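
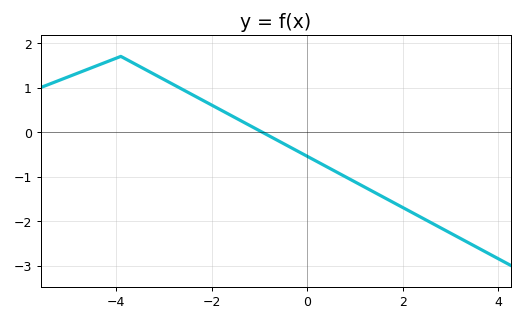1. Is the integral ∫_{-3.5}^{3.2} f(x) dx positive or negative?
negative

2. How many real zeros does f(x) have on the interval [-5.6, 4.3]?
1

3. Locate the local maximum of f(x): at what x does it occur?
-3.8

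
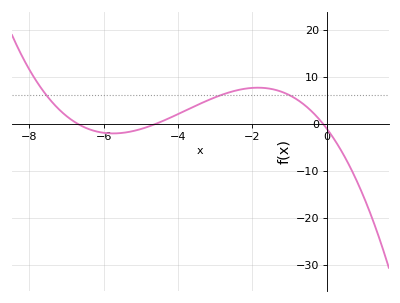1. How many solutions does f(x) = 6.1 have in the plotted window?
3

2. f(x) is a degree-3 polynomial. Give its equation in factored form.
y = -0.33(x + 6.7)(x + 4.6)(x + 0.1)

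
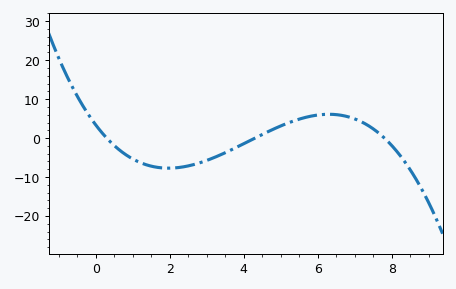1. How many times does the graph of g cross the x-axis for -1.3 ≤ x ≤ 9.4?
3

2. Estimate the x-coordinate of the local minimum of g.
2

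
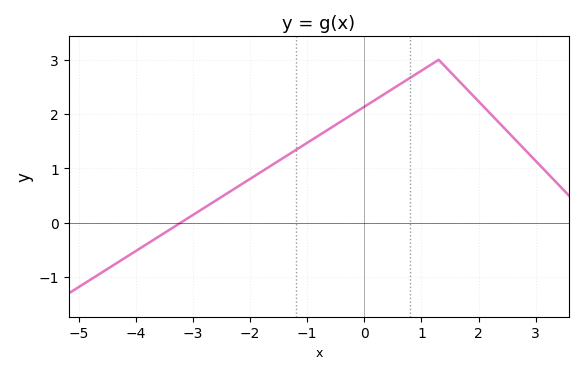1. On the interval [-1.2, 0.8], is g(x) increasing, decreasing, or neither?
increasing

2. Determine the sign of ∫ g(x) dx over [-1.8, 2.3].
positive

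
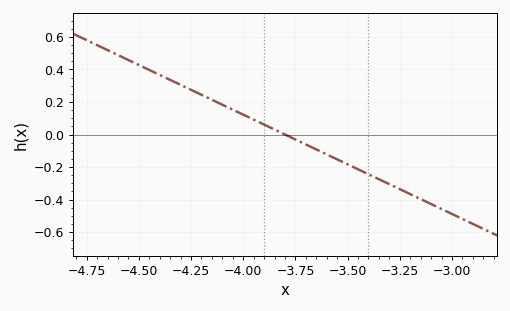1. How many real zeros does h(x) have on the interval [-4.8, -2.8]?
1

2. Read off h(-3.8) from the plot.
0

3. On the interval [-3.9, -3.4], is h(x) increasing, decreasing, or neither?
decreasing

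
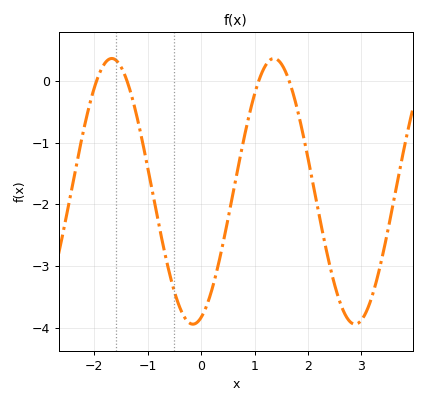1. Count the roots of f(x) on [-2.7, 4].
4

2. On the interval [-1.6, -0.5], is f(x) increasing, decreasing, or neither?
decreasing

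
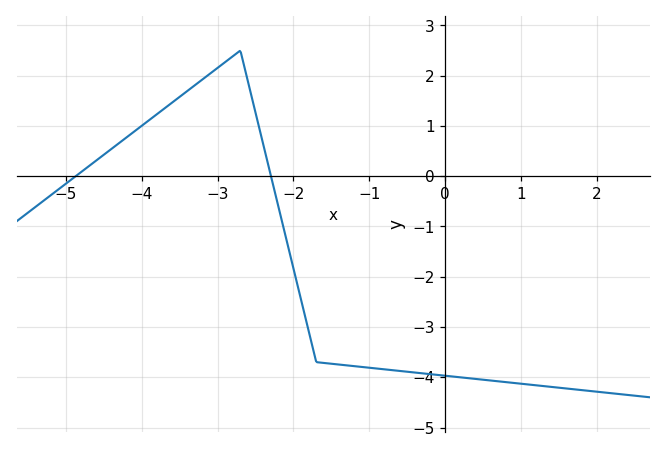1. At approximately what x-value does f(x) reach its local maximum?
-2.8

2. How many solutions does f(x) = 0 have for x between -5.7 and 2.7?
2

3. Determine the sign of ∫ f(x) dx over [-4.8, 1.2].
negative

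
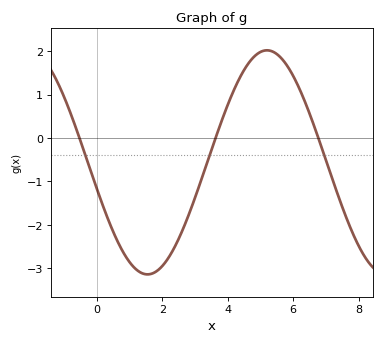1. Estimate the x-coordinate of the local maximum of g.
5.2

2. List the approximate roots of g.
-0.6, 3.6, 6.8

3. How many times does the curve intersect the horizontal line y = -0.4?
3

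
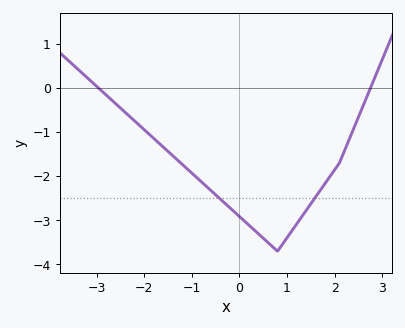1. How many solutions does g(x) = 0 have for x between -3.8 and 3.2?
2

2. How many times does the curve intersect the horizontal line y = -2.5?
2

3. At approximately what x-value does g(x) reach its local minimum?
0.798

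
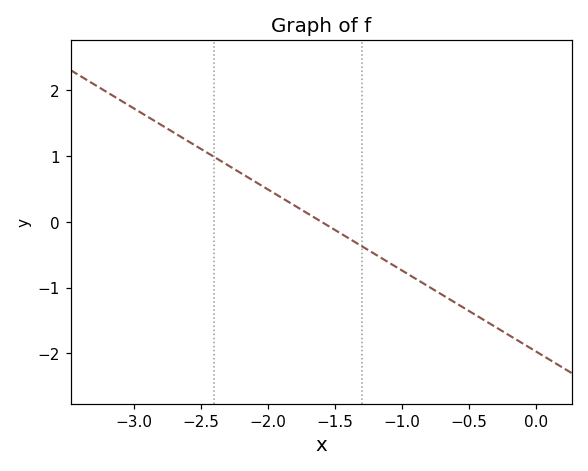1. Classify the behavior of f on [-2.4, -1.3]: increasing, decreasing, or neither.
decreasing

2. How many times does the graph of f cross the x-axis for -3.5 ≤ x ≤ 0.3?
1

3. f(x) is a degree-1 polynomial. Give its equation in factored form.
y = -1.23(x + 1.6)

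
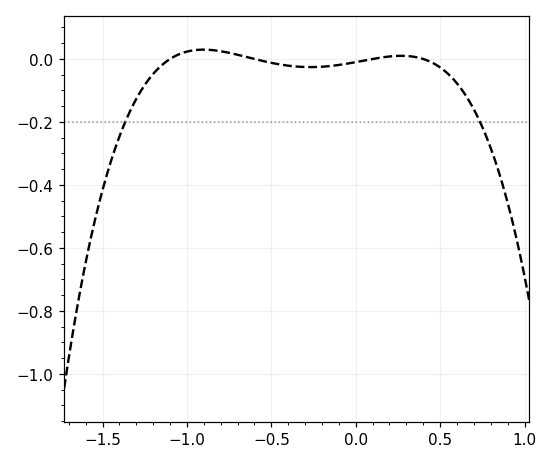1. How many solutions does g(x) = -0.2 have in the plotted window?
2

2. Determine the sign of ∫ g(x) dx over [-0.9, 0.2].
negative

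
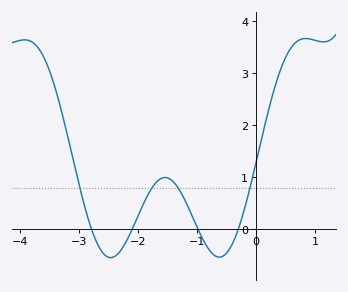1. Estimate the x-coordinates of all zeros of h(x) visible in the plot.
-2.79, -2.1, -0.985, -0.303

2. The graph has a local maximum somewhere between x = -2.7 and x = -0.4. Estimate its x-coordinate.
-1.54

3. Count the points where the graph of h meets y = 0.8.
4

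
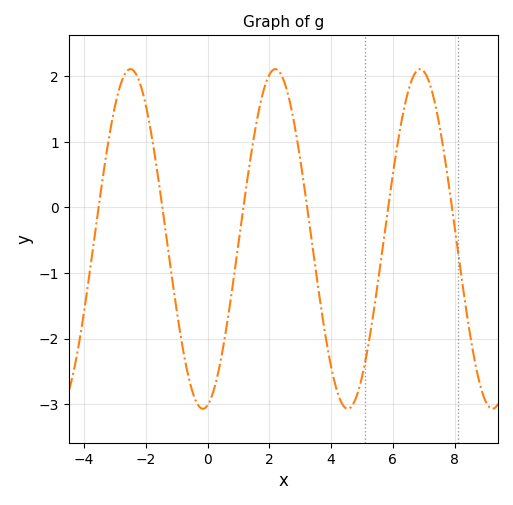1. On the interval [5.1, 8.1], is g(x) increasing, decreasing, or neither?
neither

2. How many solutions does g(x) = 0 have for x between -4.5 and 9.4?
6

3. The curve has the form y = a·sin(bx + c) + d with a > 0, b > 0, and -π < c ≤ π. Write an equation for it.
y = 2.59sin(1.34x - 1.37) - 0.48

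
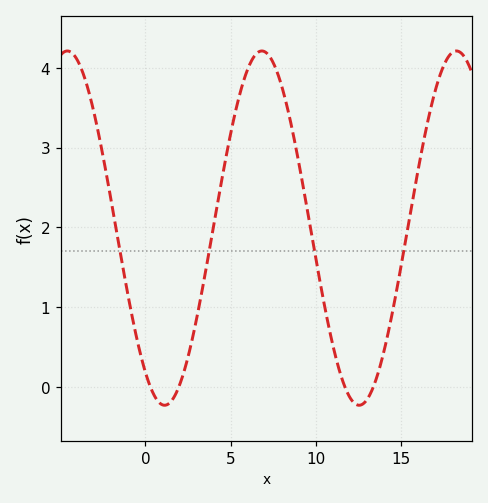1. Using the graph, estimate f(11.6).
0.1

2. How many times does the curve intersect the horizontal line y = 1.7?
4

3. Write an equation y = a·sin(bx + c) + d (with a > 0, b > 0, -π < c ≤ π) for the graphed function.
y = 2.22sin(0.55x - 2.2) + 1.99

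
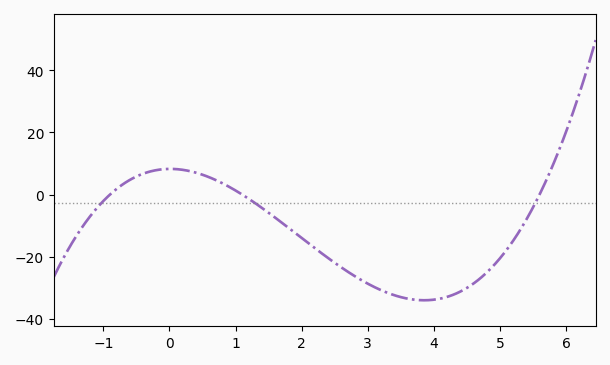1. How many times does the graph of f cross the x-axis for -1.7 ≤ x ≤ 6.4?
3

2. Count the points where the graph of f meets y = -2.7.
3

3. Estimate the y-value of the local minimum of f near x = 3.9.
-34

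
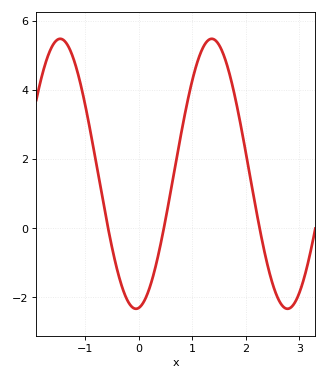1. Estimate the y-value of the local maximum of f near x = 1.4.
5.4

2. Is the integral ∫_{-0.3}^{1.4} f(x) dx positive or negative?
positive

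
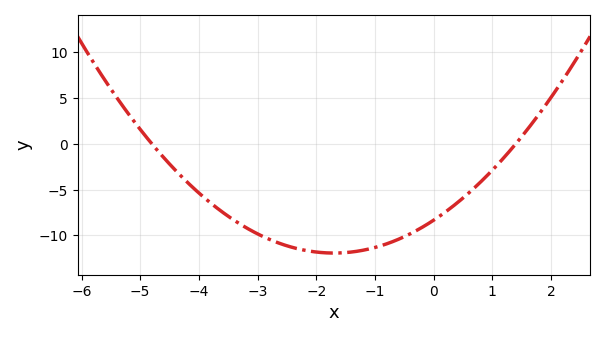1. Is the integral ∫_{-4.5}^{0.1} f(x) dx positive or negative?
negative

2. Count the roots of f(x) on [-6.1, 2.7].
2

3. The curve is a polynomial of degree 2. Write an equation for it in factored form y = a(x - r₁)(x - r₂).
y = 1.24(x + 4.8)(x - 1.4)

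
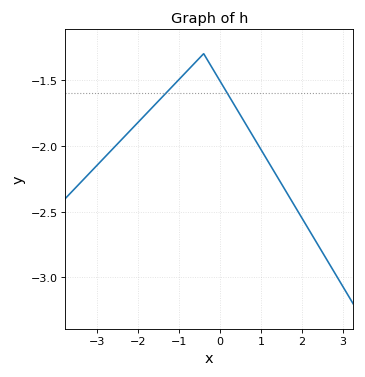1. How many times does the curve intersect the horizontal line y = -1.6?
2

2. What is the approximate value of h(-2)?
-1.82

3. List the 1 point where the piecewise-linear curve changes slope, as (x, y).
(-0.4, -1.3)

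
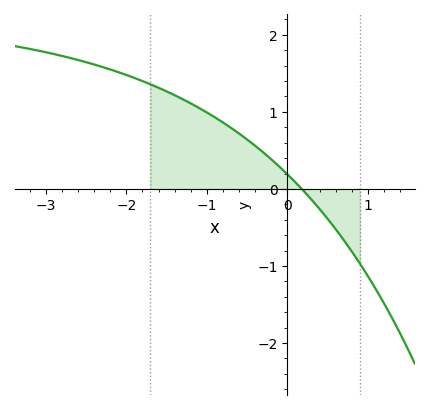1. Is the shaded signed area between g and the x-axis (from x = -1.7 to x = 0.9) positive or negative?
positive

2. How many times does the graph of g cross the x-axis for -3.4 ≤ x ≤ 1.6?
1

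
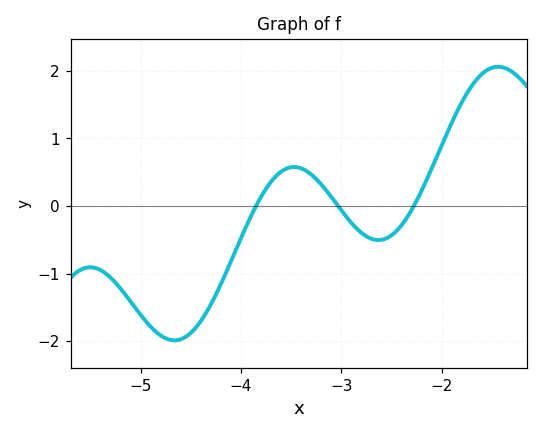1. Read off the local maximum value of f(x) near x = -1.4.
2.1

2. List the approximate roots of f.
-3.8, -3, -2.3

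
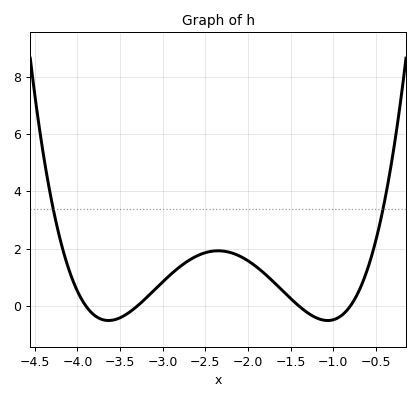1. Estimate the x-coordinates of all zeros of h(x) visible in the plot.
-3.9, -3.3, -1.4, -0.8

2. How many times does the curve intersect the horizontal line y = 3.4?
2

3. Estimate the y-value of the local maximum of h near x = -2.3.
1.93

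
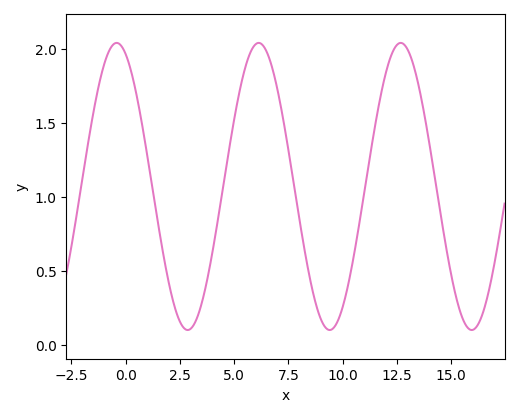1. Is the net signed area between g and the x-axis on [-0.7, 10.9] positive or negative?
positive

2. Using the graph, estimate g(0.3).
1.82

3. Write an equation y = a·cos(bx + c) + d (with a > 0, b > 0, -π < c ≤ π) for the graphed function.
y = 0.97cos(0.96x + 0.402) + 1.07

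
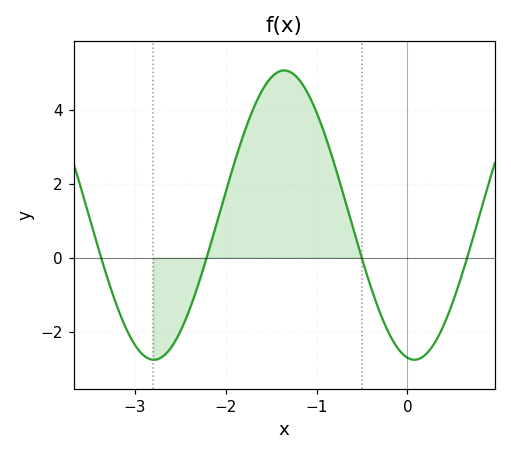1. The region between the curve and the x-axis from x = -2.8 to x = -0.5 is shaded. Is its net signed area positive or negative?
positive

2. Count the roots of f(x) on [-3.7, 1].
4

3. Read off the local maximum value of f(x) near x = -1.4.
5.06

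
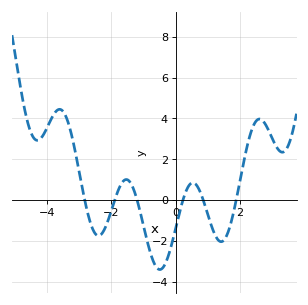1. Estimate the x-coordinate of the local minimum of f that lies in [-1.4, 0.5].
-0.4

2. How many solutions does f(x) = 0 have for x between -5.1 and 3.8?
6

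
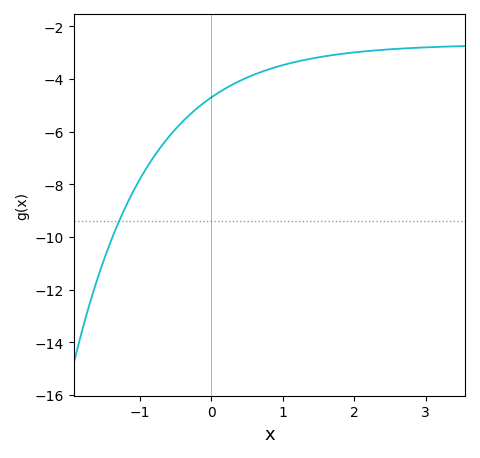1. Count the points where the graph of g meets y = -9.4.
1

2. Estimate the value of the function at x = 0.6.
-3.83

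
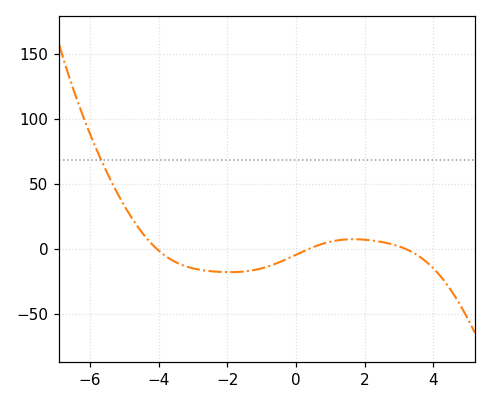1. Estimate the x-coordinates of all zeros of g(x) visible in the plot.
-4.06, 0.391, 3.18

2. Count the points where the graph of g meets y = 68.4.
1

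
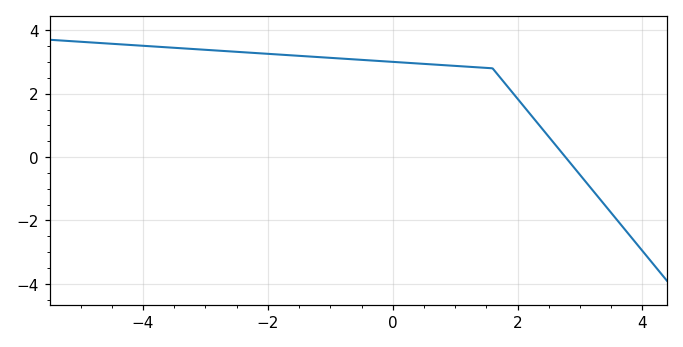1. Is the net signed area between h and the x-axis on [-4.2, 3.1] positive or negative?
positive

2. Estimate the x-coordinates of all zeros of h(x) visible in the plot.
2.77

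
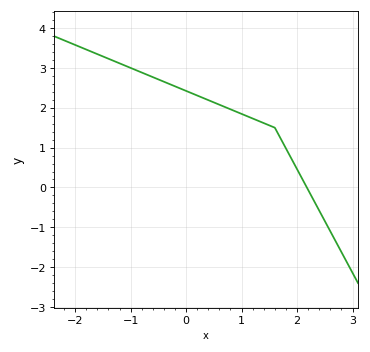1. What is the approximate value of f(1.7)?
1.24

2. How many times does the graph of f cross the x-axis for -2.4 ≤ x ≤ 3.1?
1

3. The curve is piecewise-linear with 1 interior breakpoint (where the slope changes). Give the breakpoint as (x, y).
(1.6, 1.5)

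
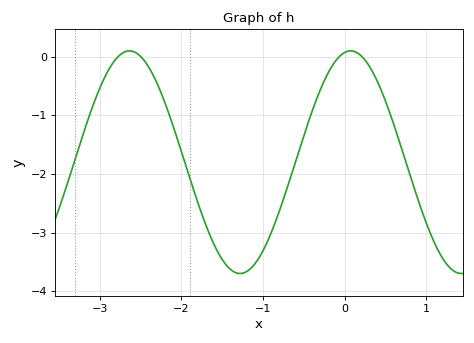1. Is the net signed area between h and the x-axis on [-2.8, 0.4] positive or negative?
negative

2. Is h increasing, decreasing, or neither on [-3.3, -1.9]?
neither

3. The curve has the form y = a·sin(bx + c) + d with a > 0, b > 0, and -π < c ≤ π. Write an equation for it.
y = 1.9sin(2.3x + 1.4) - 1.8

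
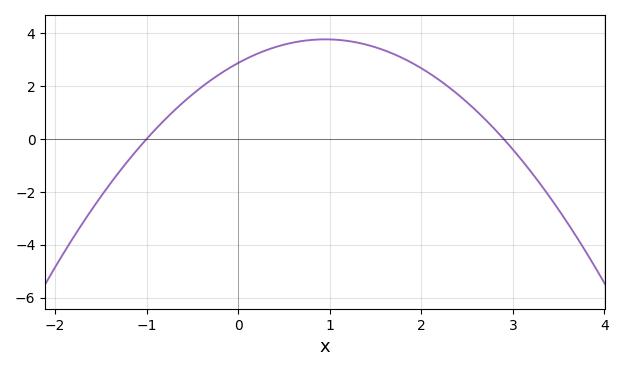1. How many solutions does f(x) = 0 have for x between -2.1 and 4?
2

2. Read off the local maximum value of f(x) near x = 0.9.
3.76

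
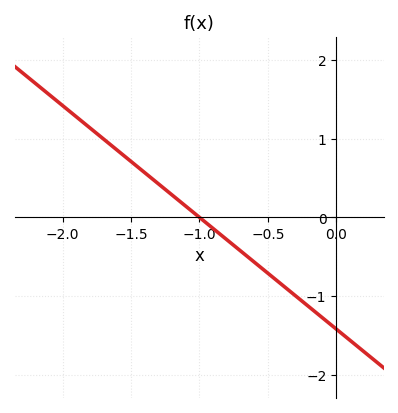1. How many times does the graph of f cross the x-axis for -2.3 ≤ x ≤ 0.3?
1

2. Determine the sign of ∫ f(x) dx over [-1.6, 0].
negative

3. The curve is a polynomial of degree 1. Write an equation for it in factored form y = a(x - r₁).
y = -1.42(x + 1)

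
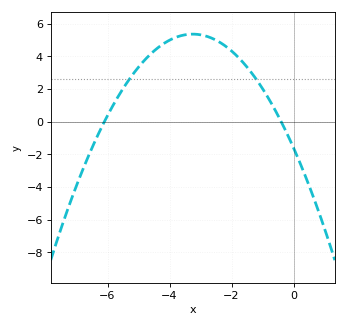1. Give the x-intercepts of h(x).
-6, -0.4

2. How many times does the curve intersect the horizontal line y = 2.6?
2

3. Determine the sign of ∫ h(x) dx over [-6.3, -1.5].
positive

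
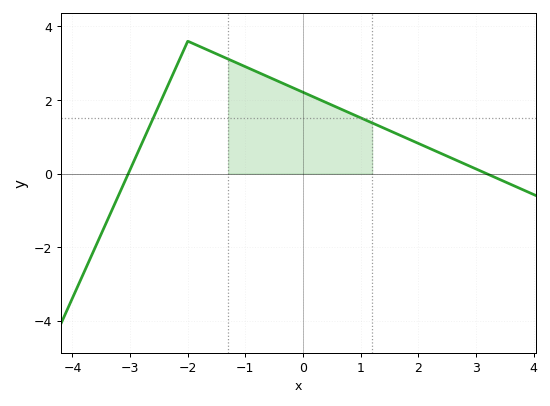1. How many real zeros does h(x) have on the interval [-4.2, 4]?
2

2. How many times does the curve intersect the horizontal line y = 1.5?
2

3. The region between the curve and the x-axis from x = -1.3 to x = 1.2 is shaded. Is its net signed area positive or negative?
positive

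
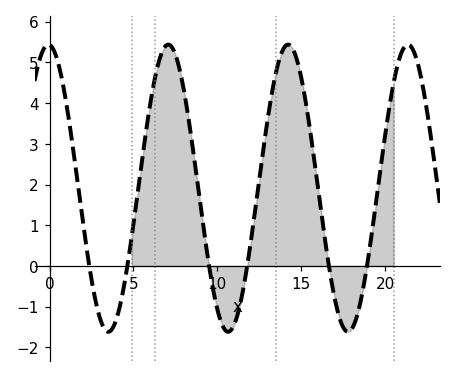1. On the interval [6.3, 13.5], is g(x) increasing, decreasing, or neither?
neither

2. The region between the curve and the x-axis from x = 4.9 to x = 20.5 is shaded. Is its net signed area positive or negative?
positive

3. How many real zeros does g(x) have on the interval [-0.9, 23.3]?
6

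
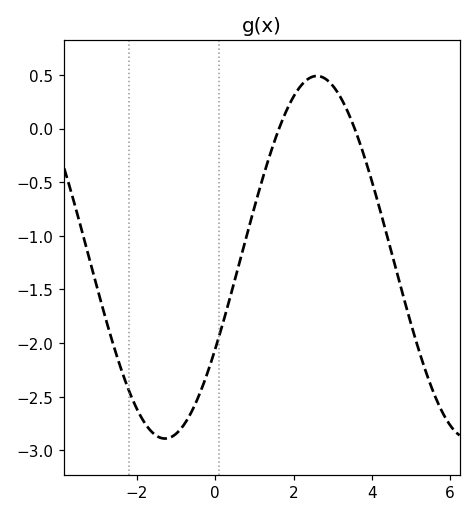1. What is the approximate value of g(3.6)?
-0.039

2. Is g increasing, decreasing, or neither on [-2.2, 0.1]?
neither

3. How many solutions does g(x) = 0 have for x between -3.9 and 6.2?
2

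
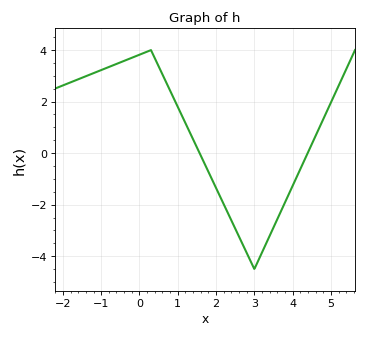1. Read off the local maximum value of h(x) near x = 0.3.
4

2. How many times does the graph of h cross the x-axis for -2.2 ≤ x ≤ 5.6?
2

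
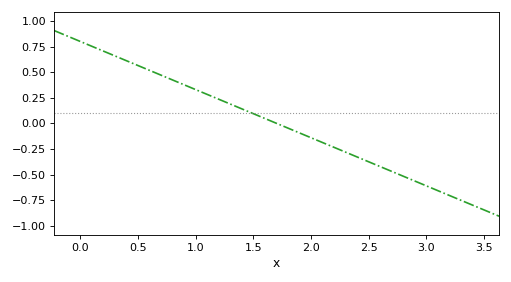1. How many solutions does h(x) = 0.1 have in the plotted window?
1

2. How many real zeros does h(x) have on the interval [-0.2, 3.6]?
1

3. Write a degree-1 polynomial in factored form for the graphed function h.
y = -0.47(x - 1.7)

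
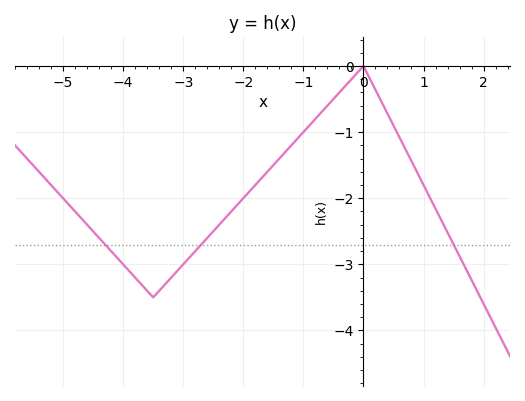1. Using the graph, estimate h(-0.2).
-0.2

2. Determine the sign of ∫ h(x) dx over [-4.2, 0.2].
negative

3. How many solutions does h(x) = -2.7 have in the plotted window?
3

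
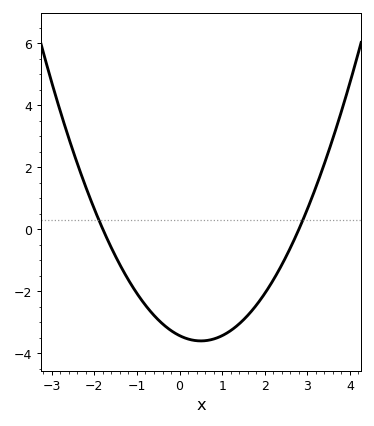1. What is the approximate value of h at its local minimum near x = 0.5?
-3.6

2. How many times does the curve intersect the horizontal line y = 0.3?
2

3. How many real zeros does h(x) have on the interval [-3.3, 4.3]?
2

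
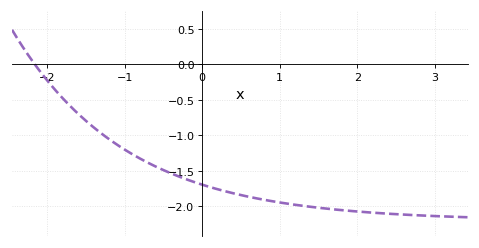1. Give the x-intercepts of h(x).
-2.16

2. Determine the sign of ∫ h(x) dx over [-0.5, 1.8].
negative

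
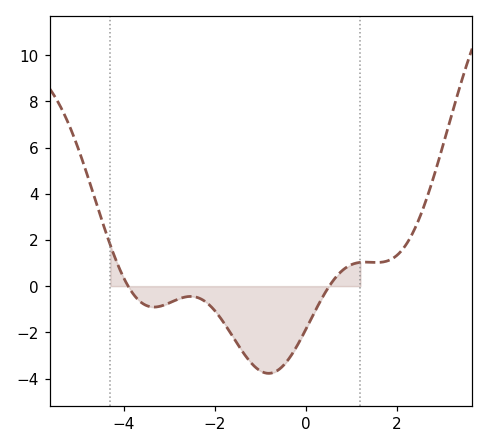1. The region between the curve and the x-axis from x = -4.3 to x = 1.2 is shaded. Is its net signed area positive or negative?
negative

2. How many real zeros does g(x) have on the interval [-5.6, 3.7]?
2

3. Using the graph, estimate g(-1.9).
-1.32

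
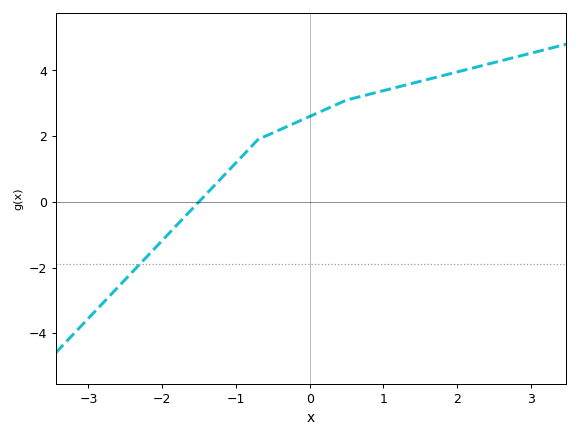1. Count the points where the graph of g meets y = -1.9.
1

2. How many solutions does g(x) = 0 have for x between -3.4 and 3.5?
1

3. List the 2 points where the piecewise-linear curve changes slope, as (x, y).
(-0.7, 1.9); (0.5, 3.1)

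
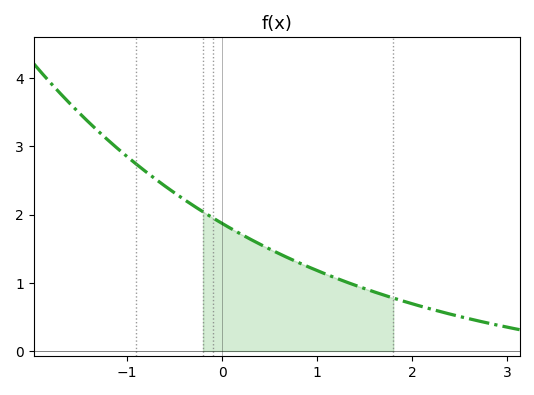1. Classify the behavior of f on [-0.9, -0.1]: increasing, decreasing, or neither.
decreasing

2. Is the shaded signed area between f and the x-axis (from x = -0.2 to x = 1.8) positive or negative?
positive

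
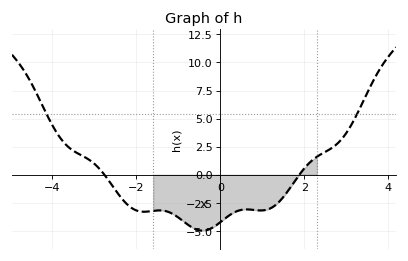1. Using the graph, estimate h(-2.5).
-1.4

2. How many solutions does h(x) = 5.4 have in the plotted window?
2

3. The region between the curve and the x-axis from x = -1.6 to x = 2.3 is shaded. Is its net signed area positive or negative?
negative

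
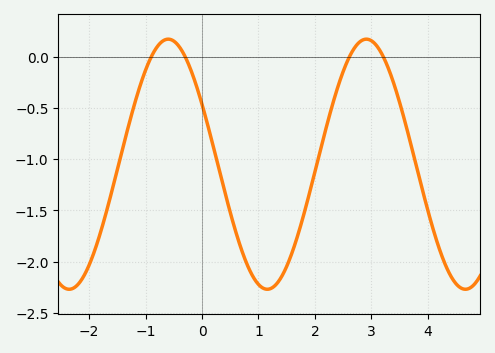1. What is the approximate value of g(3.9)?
-1.3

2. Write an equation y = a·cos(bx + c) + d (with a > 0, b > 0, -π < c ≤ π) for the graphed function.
y = 1.22cos(1.8x + 1.1) - 1.05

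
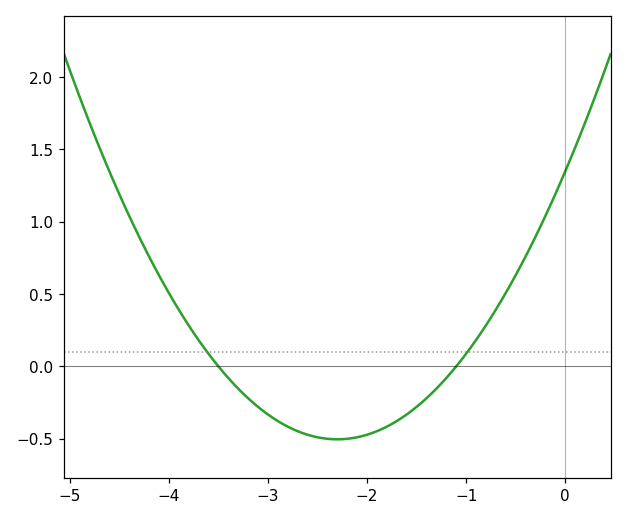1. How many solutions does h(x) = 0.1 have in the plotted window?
2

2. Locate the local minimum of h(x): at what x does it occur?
-2.3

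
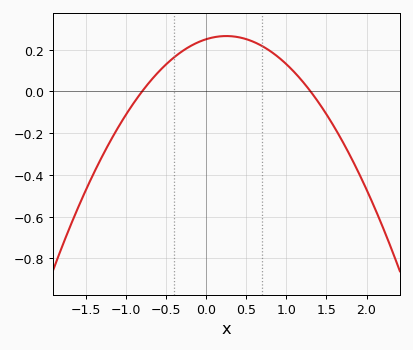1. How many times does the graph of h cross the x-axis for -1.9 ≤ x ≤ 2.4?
2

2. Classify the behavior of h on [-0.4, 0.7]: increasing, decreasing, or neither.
neither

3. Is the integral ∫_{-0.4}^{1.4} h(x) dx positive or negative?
positive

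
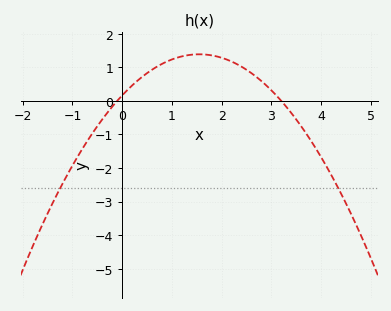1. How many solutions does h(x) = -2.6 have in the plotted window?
2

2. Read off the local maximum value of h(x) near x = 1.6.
1.39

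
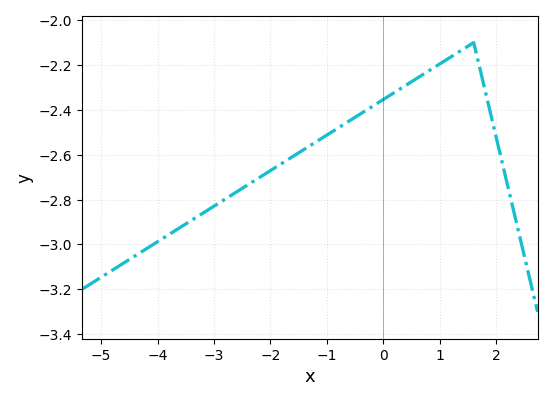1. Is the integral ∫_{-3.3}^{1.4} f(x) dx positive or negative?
negative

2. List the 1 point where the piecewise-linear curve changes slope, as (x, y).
(1.6, -2.1)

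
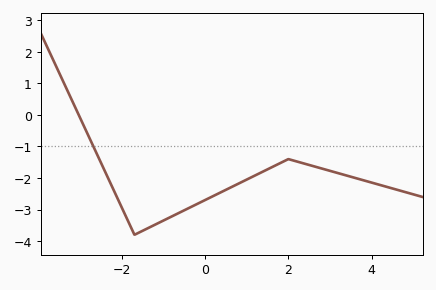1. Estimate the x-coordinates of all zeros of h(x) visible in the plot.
-3.04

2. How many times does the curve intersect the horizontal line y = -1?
1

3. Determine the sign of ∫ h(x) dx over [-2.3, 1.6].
negative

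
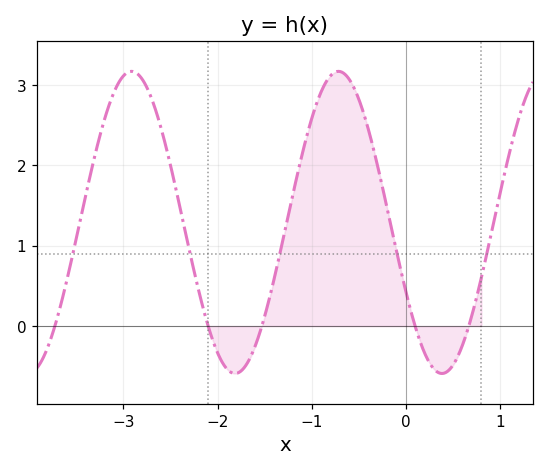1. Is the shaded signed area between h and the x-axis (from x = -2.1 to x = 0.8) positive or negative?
positive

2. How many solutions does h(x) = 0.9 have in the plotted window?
5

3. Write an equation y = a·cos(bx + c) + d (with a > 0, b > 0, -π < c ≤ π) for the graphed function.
y = 1.88cos(2.9x + 2.1) + 1.29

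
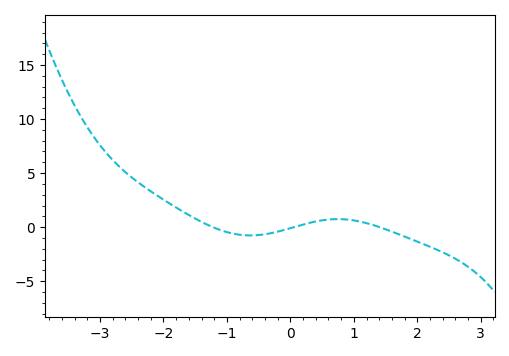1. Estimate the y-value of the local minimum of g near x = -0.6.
-1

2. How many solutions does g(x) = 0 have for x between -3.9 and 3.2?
3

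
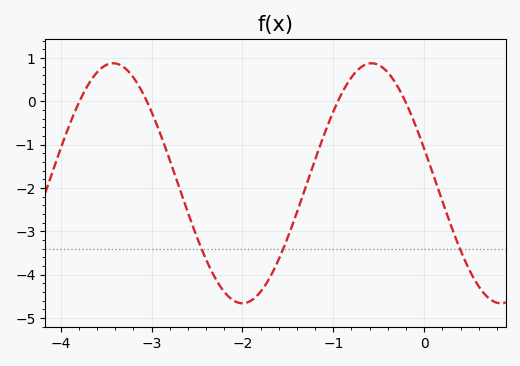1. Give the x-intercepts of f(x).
-3.8, -3.1, -0.9, -0.2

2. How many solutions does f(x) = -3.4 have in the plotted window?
3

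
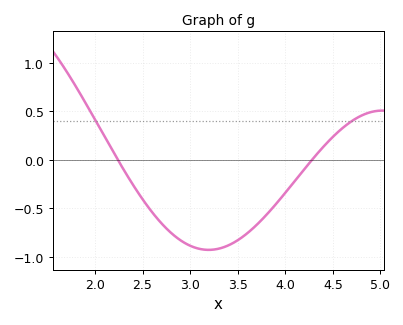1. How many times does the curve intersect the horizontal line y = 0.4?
2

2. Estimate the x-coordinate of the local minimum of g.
3.19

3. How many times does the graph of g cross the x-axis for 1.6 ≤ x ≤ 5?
2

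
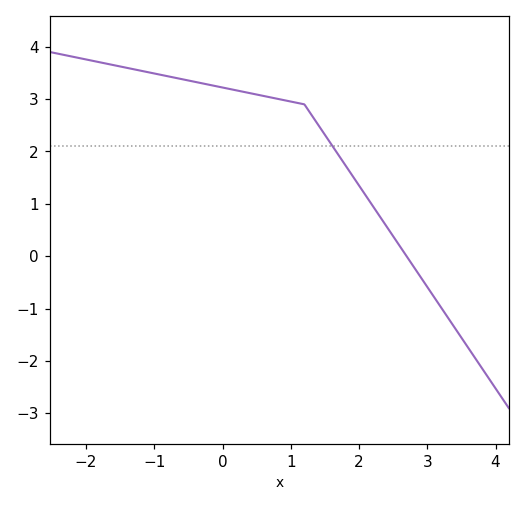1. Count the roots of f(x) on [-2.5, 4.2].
1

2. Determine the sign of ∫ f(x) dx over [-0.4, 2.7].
positive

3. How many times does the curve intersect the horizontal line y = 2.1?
1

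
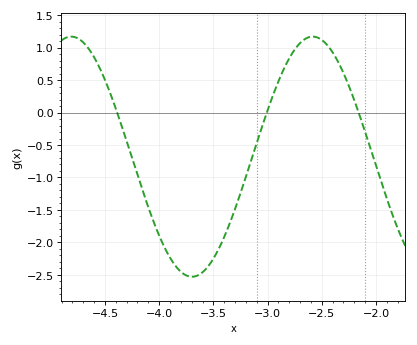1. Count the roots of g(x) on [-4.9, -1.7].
3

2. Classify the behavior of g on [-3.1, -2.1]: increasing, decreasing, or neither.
neither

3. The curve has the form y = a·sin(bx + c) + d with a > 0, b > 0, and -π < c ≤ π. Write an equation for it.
y = 1.85sin(2.82x + 2.57) - 0.68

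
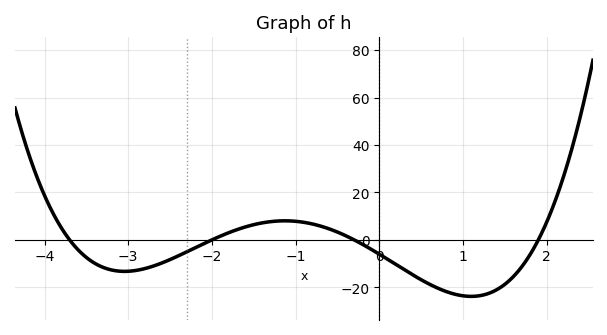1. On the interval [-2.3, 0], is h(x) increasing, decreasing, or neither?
neither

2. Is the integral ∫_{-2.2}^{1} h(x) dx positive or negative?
negative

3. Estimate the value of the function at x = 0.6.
-18.7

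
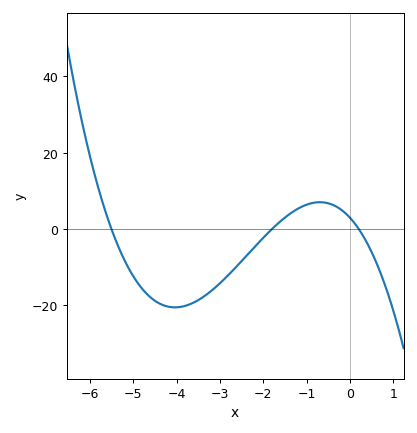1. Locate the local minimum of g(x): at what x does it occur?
-4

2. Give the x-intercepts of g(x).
-5.6, -1.8, 0.2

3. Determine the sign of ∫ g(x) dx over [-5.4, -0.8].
negative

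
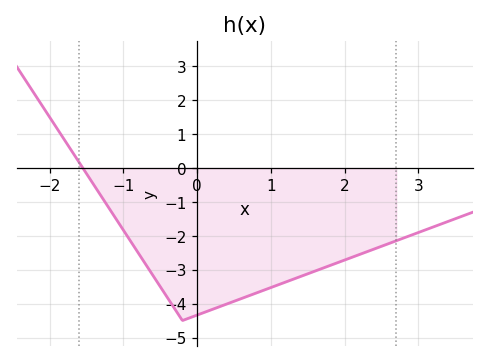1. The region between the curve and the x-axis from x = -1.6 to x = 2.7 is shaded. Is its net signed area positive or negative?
negative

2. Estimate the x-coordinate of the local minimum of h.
-0.2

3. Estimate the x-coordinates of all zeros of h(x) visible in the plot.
-1.5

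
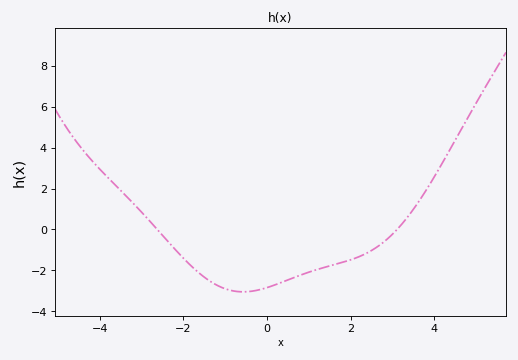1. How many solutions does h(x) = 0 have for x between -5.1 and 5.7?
2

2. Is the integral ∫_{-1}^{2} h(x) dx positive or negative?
negative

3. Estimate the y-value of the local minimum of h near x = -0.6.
-3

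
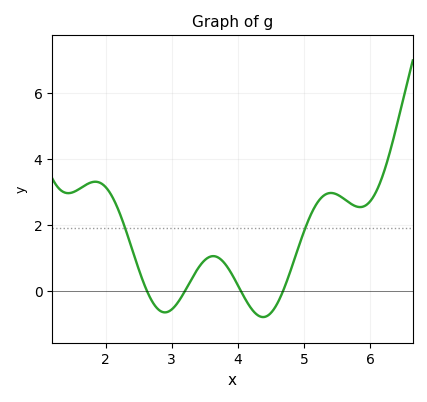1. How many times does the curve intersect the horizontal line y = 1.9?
2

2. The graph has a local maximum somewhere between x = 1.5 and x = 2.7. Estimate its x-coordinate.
1.84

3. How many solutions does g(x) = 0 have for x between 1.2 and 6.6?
4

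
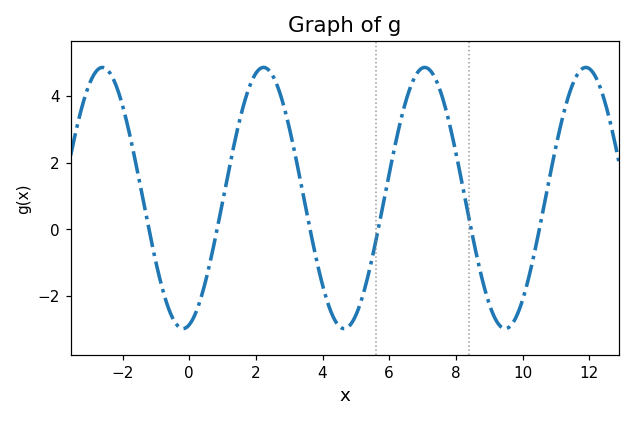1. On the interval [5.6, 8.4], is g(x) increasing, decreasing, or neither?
neither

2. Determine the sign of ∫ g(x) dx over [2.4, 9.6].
positive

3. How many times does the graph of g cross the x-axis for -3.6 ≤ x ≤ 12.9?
6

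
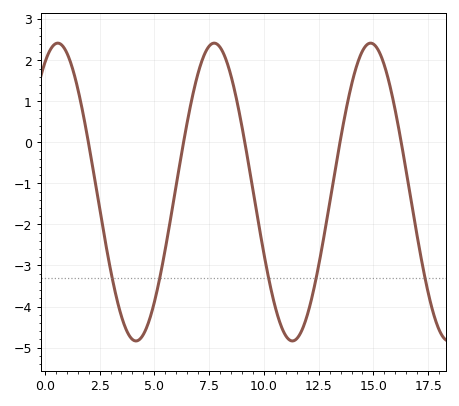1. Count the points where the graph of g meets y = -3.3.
5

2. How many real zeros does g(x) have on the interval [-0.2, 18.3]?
5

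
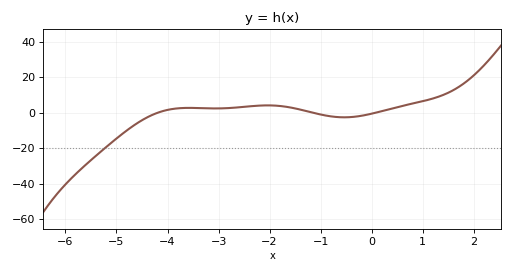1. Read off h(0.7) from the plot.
4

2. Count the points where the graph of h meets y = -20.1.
1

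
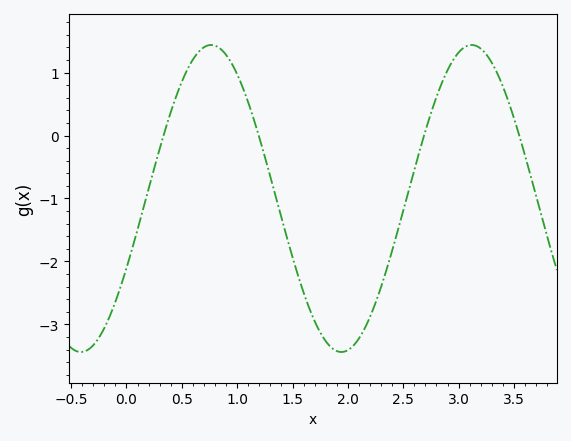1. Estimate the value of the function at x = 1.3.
-0.656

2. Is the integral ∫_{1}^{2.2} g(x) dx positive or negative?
negative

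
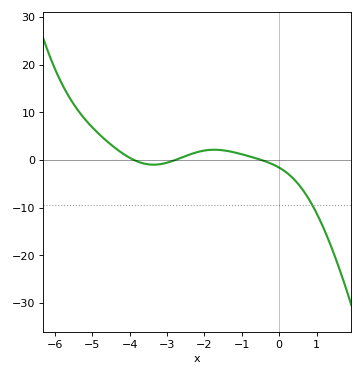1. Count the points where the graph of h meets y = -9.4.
1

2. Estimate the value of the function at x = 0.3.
-3.3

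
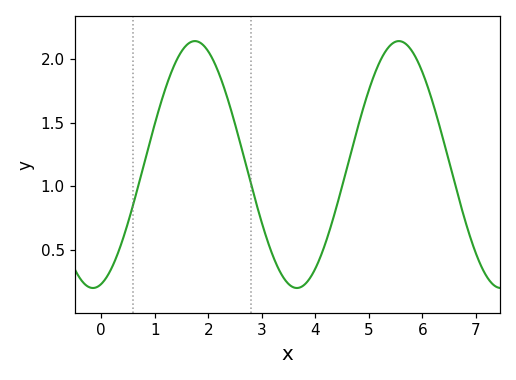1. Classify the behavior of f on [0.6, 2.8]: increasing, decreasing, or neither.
neither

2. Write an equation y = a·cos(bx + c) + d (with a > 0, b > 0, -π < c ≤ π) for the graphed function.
y = 0.97cos(1.6x - 2.9) + 1.17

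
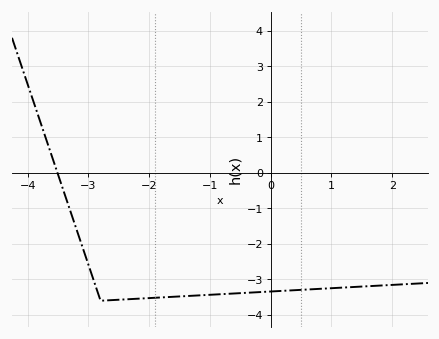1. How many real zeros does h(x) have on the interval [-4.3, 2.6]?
1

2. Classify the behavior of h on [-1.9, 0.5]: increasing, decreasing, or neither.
increasing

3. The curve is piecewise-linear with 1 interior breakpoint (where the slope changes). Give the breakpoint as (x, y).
(-2.8, -3.6)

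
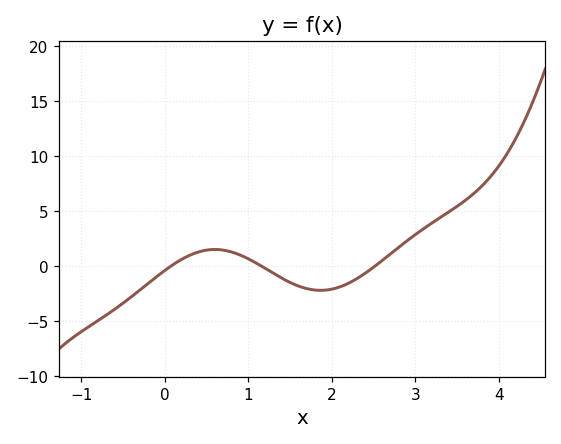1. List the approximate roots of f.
0.1, 1.2, 2.5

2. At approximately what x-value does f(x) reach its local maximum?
0.6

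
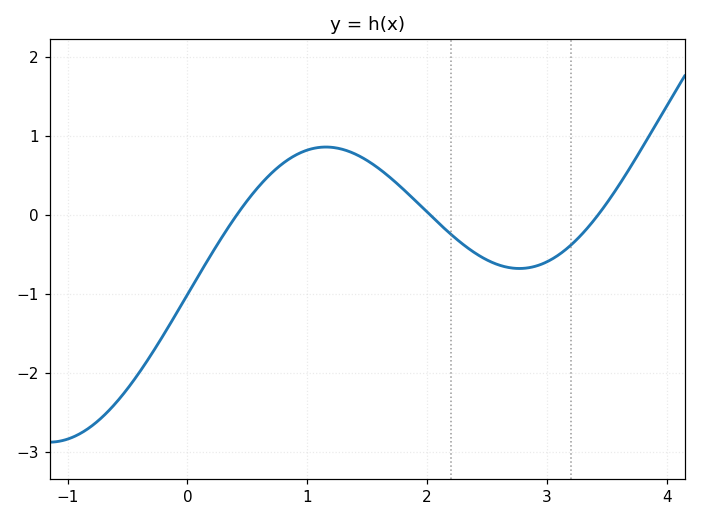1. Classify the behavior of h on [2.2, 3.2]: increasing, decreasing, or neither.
neither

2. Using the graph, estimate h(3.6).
0.373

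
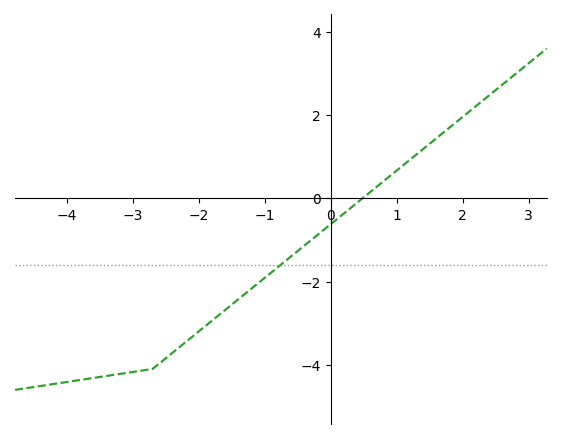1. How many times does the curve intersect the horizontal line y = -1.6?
1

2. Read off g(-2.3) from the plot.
-3.58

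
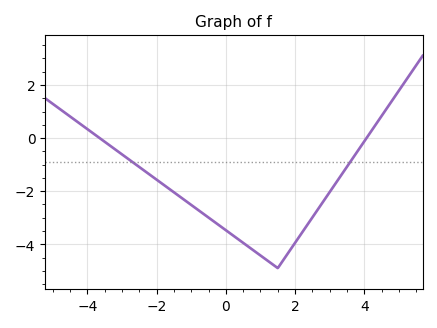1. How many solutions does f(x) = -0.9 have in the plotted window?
2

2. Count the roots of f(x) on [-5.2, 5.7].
2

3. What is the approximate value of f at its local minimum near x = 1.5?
-4.8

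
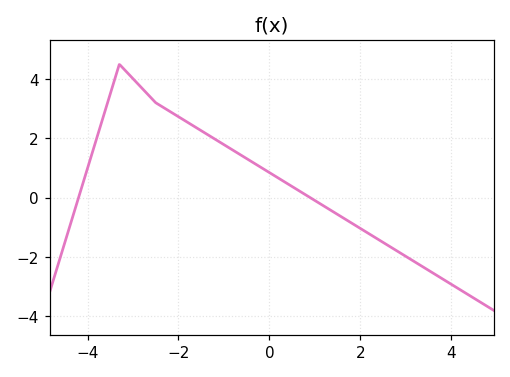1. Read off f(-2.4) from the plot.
3.11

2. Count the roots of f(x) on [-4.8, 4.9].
2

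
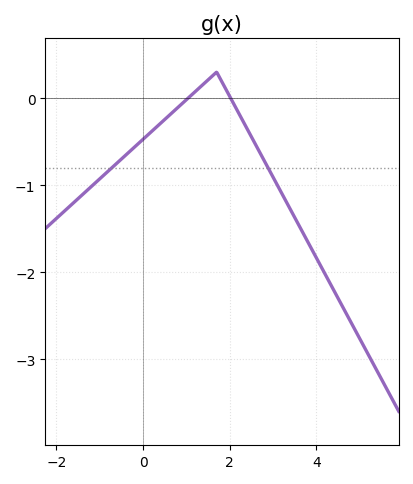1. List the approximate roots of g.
1, 2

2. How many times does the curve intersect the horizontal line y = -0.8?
2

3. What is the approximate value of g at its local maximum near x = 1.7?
0.3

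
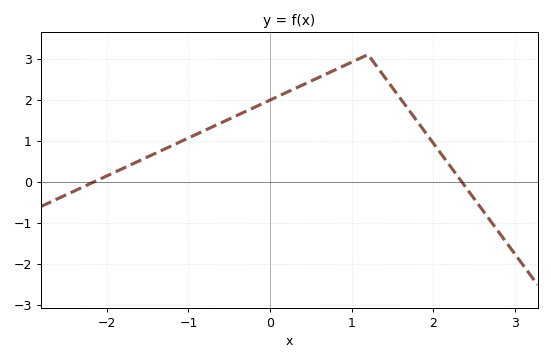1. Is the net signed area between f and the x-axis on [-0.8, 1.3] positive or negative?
positive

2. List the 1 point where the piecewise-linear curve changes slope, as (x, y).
(1.2, 3.1)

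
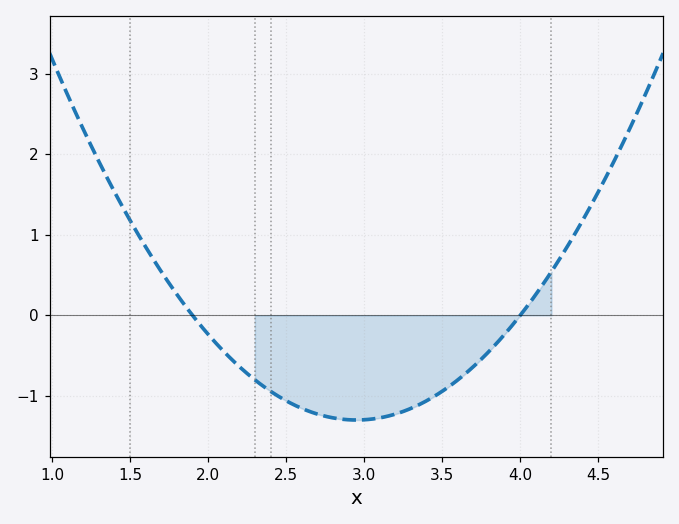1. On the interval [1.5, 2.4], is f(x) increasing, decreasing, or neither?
decreasing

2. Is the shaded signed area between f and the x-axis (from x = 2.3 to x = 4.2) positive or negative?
negative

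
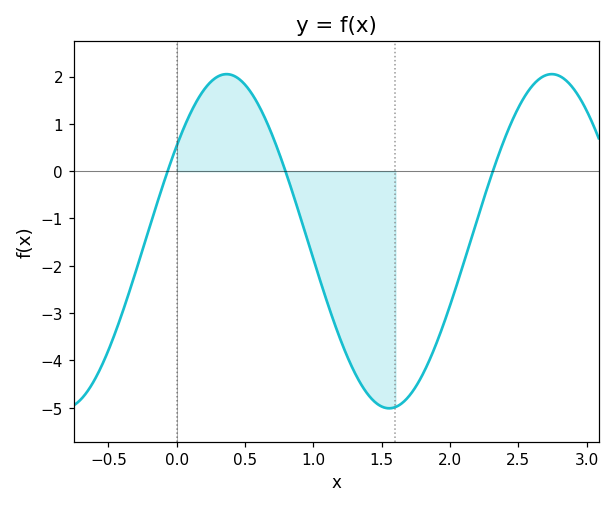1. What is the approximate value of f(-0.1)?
-0.3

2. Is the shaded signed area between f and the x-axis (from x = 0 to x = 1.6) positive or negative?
negative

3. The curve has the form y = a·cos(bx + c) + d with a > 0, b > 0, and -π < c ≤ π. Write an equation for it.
y = 3.53cos(2.6x - 0.96) - 1.48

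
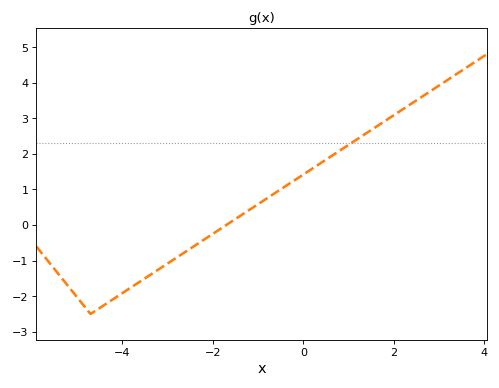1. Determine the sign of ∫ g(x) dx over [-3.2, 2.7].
positive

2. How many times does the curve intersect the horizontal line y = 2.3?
1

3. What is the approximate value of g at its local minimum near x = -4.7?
-2.5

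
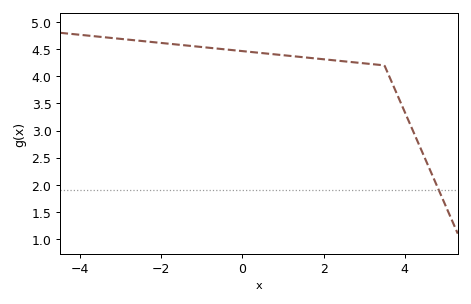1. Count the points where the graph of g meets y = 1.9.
1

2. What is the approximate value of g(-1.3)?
4.55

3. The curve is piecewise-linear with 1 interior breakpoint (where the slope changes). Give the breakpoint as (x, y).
(3.5, 4.2)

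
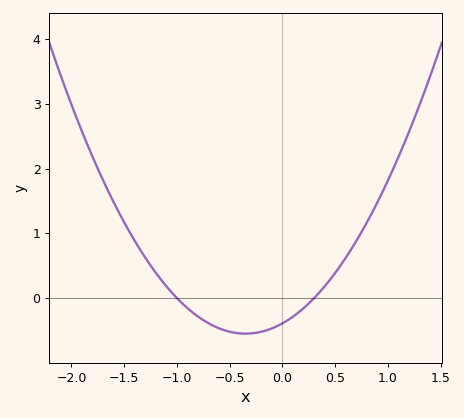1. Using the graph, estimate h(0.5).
0.4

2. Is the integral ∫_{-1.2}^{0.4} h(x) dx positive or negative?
negative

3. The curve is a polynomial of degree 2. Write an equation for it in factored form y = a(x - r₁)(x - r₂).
y = 1.3(x + 1)(x - 0.3)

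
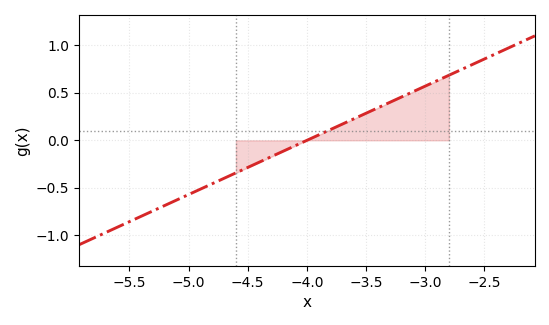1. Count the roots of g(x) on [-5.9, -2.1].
1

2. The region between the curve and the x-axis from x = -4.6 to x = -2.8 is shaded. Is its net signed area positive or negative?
positive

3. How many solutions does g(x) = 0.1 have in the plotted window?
1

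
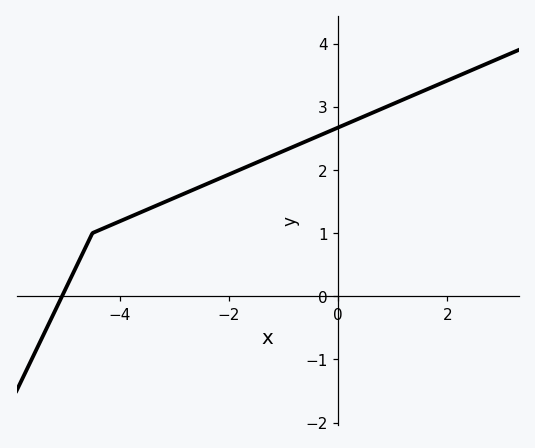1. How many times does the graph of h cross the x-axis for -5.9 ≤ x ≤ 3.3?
1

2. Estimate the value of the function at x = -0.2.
2.6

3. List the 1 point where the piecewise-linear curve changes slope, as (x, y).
(-4.5, 1)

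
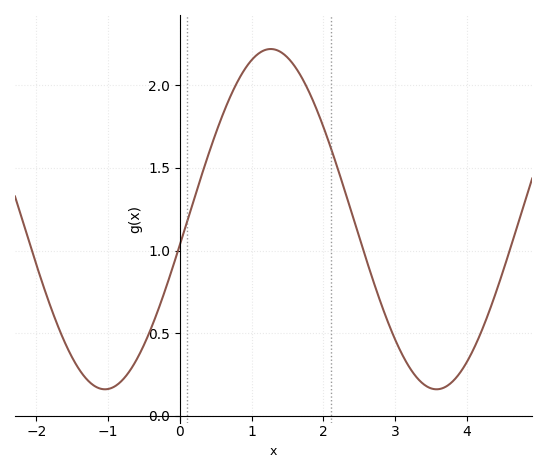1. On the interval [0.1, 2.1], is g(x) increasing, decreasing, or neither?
neither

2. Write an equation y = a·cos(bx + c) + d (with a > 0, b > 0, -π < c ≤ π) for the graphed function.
y = 1.03cos(1.36x - 1.72) + 1.19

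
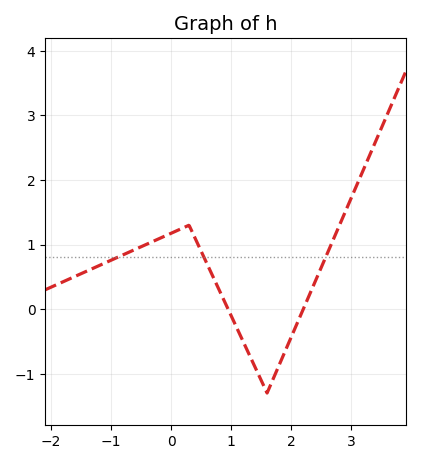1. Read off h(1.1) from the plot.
-0.3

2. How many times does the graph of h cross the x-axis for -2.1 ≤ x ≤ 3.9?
2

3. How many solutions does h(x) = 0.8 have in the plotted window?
3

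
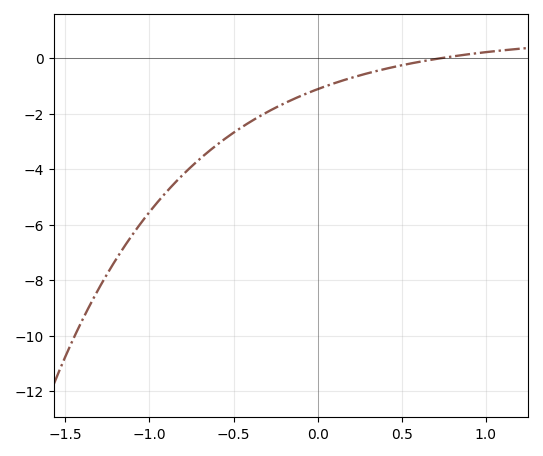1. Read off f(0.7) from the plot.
0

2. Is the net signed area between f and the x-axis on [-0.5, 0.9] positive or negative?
negative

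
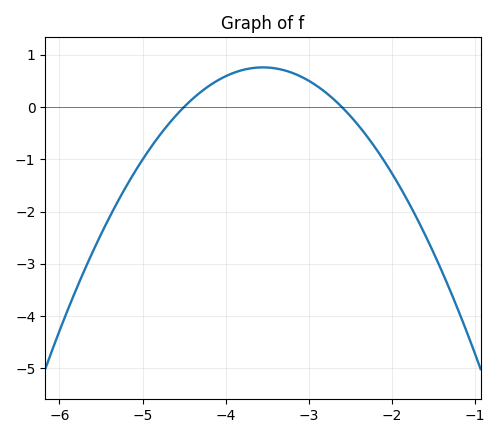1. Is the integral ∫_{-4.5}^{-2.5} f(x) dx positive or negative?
positive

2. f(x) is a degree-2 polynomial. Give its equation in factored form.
y = -0.84(x + 4.5)(x + 2.6)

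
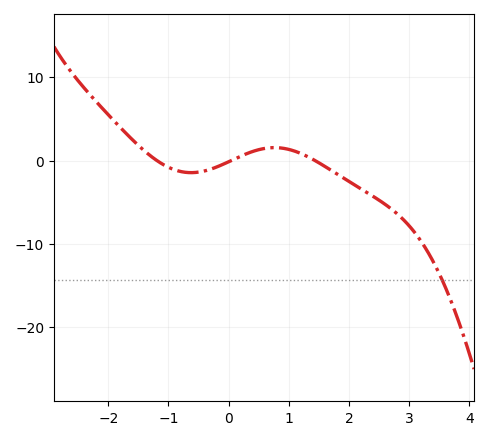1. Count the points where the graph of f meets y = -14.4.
1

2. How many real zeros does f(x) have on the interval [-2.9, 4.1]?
3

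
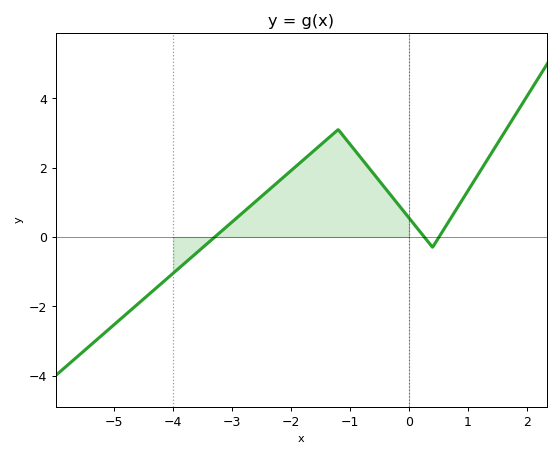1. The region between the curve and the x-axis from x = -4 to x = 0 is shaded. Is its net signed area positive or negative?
positive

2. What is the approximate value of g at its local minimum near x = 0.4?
-0.2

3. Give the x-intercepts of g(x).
-3.2, 0.2, 0.6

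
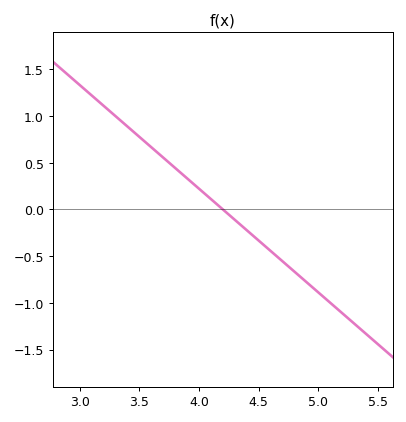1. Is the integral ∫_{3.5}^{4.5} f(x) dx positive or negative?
positive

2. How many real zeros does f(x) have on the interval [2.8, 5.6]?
1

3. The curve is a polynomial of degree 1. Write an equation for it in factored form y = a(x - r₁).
y = -1.11(x - 4.2)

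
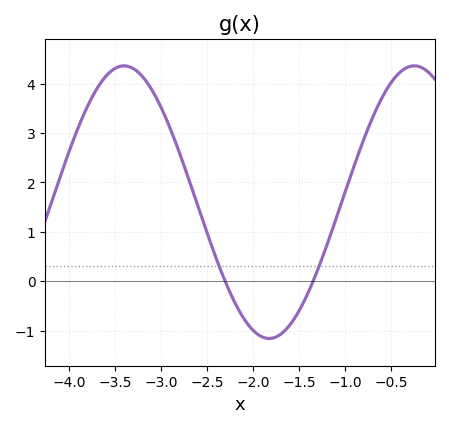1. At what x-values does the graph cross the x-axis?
-2.3, -1.35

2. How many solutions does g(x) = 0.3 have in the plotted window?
2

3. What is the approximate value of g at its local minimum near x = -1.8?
-1.16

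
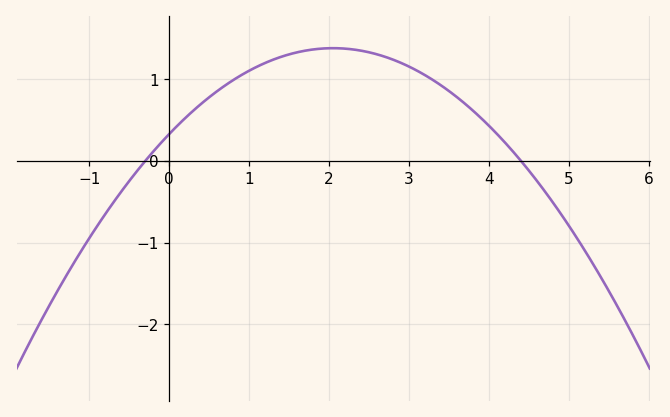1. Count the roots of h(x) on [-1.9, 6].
2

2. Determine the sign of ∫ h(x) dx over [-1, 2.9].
positive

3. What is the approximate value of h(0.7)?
0.925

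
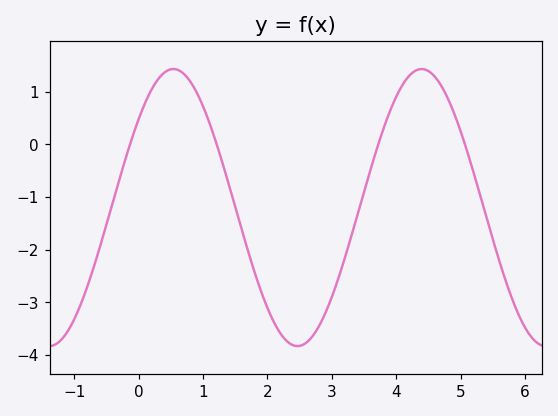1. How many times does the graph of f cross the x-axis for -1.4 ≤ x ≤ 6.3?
4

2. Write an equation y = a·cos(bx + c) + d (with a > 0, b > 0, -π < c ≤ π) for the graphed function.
y = 2.63cos(1.6x - 0.88) - 1.2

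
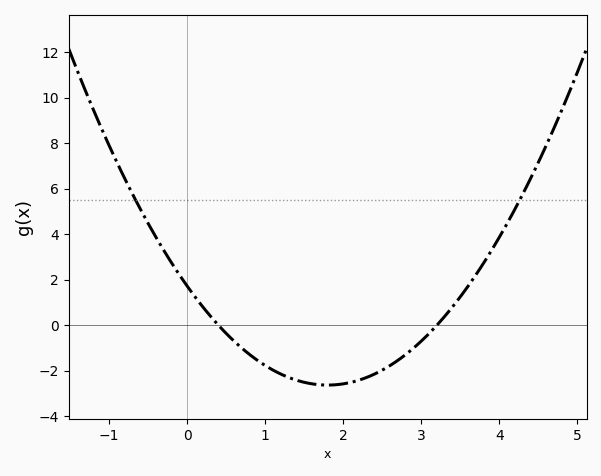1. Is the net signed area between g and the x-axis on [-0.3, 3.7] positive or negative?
negative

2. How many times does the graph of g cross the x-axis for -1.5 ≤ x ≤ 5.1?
2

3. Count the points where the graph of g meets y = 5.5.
2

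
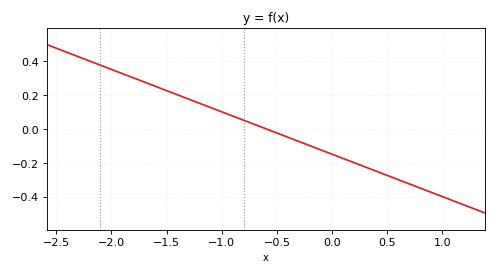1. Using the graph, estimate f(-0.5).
-0.025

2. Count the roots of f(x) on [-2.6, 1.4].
1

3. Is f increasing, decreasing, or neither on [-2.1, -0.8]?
decreasing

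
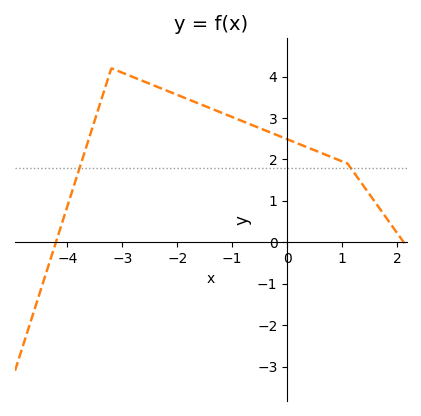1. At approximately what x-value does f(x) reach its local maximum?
-3.2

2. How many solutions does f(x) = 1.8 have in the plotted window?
2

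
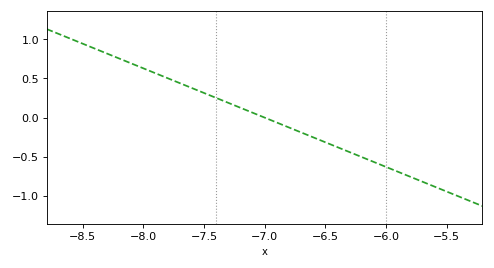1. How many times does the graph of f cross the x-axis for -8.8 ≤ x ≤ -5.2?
1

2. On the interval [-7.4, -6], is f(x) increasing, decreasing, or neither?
decreasing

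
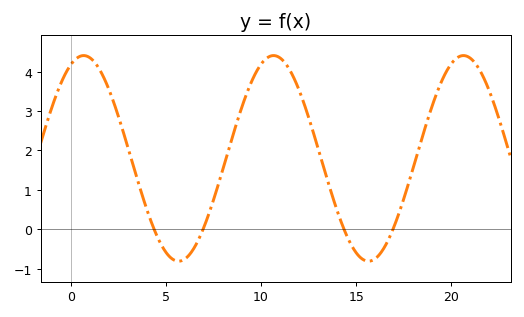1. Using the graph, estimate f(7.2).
0.313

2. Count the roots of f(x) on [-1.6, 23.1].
4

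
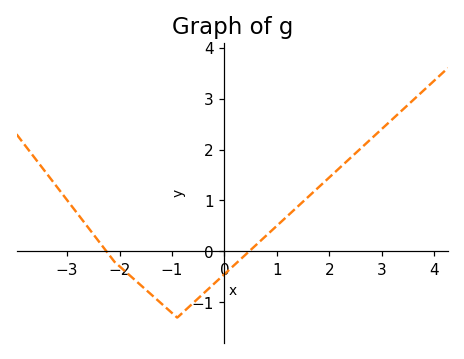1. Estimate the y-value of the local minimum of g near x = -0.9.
-1.3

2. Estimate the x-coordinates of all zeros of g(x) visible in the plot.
-2.25, 0.468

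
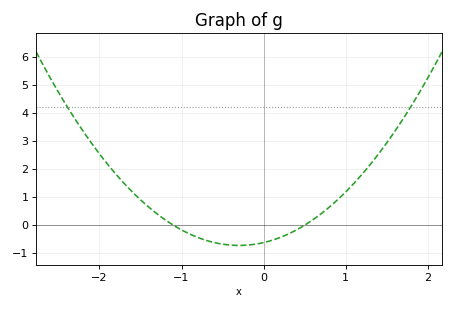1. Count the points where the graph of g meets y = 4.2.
2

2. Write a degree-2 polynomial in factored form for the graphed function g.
y = 1.13(x + 1.1)(x - 0.5)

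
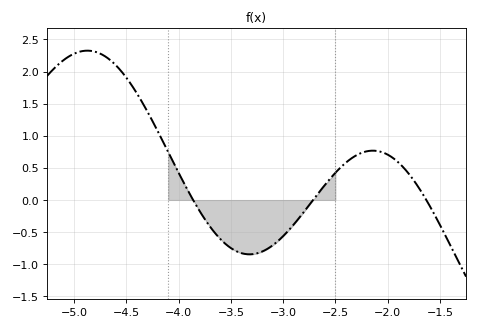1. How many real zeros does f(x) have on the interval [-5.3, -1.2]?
3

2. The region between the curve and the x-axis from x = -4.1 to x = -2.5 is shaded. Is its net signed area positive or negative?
negative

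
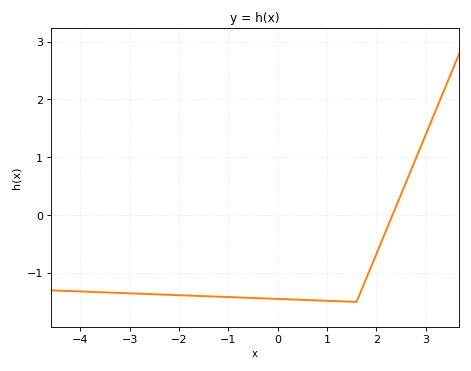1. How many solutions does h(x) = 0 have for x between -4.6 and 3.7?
1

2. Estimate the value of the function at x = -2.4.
-1.37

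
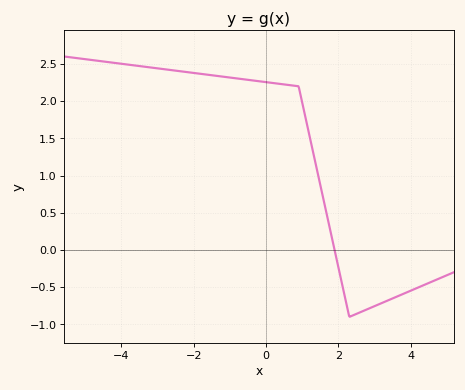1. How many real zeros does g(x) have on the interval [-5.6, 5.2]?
1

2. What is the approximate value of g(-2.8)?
2.45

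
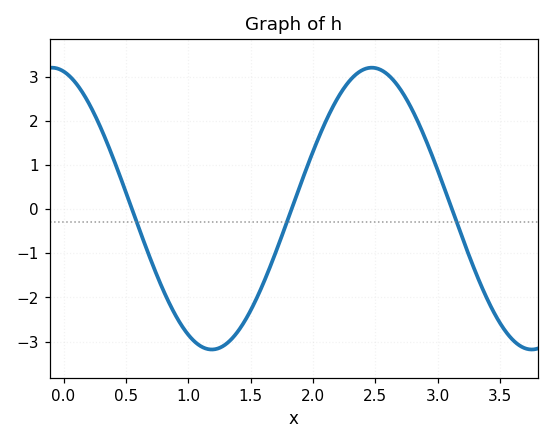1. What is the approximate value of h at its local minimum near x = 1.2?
-3.18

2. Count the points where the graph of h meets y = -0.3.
3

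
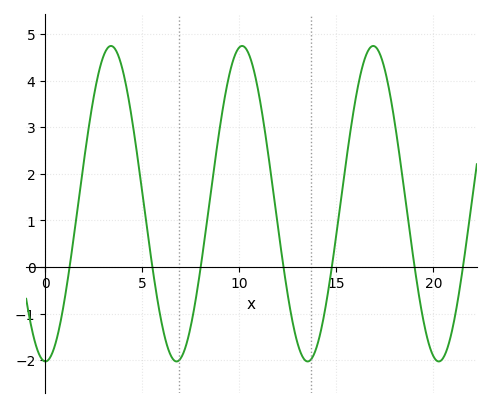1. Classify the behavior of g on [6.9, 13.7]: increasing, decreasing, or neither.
neither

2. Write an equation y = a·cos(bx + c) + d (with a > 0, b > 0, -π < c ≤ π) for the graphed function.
y = 3.39cos(0.93x + 3.13) + 1.36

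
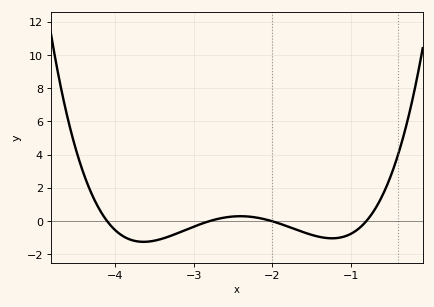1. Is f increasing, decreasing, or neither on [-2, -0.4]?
neither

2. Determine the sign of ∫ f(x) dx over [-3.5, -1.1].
negative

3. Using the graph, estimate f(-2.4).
0.3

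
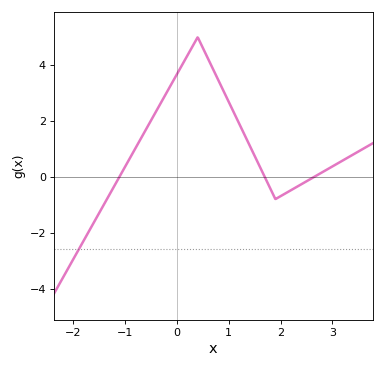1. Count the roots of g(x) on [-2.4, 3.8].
3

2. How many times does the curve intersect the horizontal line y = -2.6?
1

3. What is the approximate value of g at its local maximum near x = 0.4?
5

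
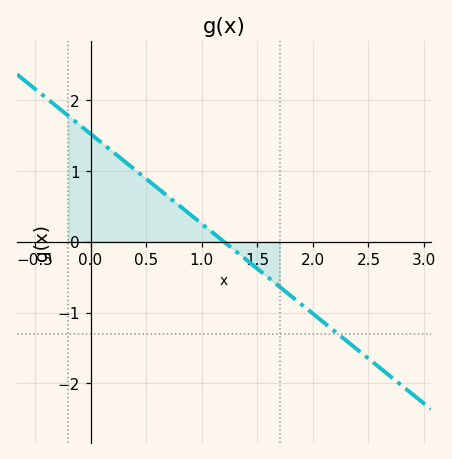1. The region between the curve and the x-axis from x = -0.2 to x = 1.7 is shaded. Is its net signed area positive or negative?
positive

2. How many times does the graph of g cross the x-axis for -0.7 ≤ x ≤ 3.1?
1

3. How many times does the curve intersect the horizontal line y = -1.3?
1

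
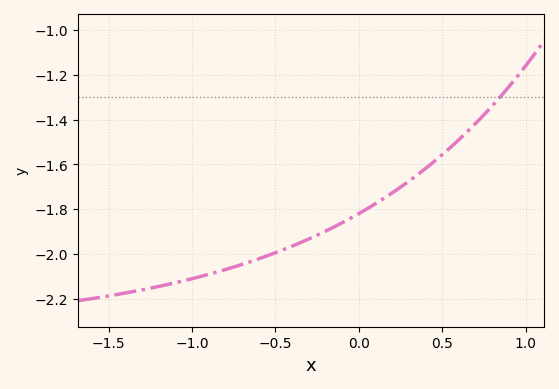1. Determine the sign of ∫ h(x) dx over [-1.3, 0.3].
negative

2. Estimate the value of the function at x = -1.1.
-2.12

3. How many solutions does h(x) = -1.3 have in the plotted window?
1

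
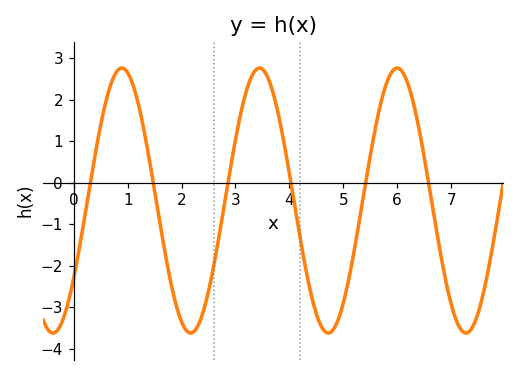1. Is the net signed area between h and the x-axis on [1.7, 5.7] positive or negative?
negative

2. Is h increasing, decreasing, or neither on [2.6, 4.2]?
neither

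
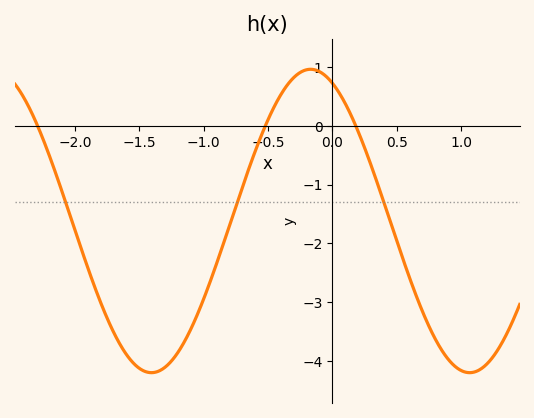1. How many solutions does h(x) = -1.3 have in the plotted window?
3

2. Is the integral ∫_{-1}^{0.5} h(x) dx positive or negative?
negative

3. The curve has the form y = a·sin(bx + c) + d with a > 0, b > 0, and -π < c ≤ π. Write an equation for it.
y = 2.58sin(2.54x + 2) - 1.62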